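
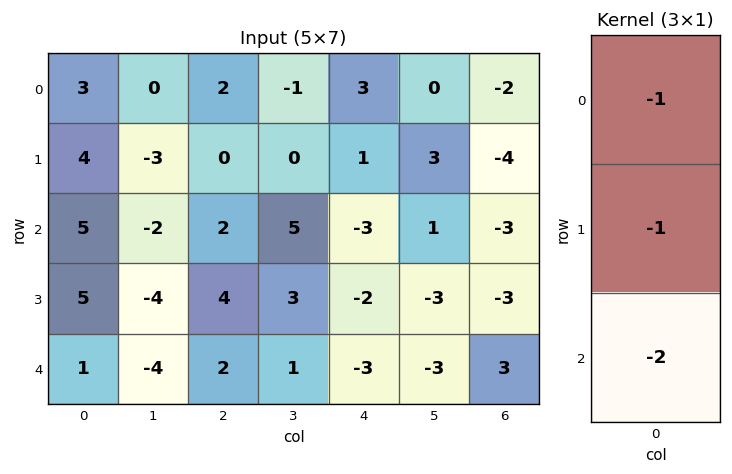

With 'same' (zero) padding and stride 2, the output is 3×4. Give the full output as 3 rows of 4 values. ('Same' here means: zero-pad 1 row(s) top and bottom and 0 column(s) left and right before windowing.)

-11 -2 -5 10
-19 -10 6 13
-6 -6 5 0

Output[0,0]: The receptive field on the zero-padded input at this output position is [0 / 3 / 4]. Elementwise product with the kernel and sum: 0·-1 + 3·-1 + 4·-2.
Output[0,1]: The receptive field on the zero-padded input at this output position is [0 / 2 / 0]. Elementwise product with the kernel and sum: 0·-1 + 2·-1 + 0·-2.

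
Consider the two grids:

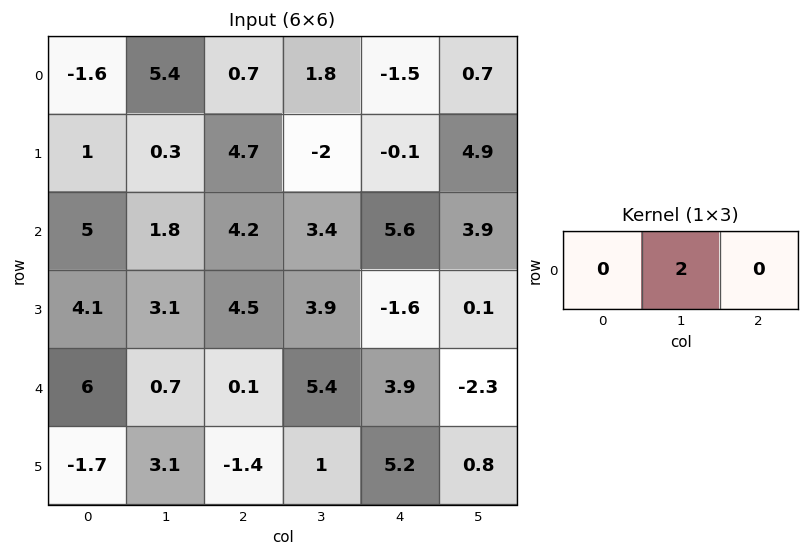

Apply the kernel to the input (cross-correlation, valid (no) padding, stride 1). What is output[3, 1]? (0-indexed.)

The receptive field on the input at this output position is [3.1 4.5 3.9]. Elementwise product with the kernel and sum: 4.5·2.

9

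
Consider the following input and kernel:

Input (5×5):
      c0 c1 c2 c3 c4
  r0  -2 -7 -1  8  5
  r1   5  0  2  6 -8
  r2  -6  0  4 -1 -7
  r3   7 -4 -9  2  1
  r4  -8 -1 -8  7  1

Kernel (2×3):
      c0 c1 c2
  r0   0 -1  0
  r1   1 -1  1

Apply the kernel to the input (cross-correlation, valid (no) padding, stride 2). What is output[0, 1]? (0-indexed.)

The receptive field on the input at this output position is [-1 8 5 / 2 6 -8]. Elementwise product with the kernel and sum: 8·-1 + 2·1 + 6·-1 + -8·1.

-20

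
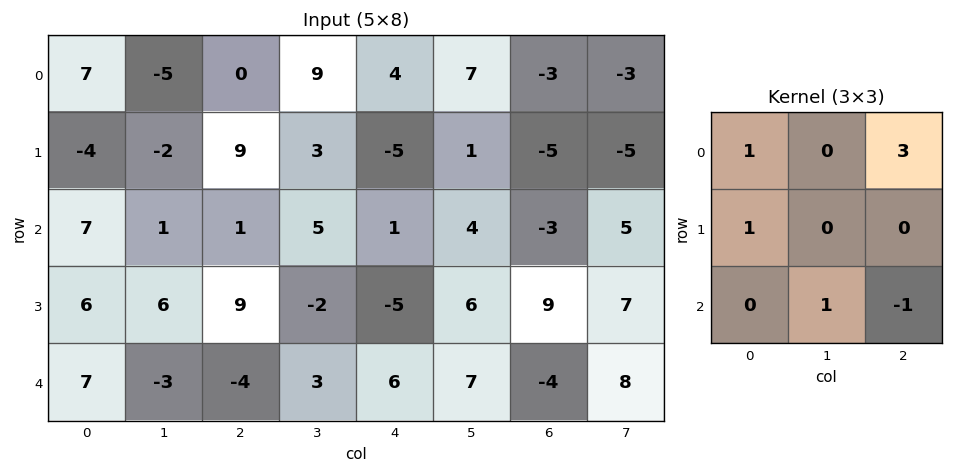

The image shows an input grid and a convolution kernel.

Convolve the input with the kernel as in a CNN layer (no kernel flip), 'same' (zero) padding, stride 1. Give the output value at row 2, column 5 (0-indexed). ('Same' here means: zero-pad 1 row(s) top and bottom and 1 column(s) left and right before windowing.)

-22

The receptive field on the zero-padded input at this output position is [-5 1 -5 / 1 4 -3 / -5 6 9]. Elementwise product with the kernel and sum: -5·1 + -5·3 + 1·1 + 6·1 + 9·-1.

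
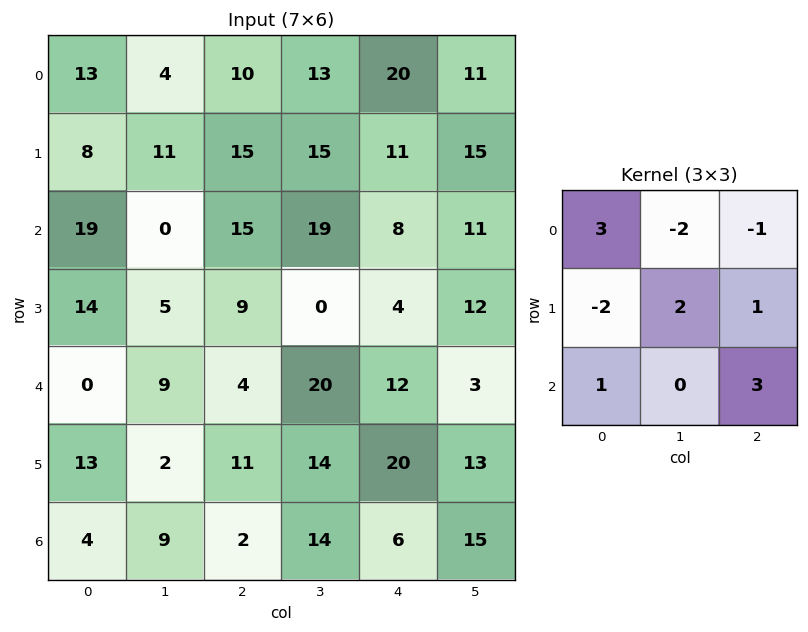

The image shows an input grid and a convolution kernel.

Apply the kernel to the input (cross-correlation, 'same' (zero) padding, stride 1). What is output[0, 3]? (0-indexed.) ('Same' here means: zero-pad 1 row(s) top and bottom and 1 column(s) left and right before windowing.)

74

The receptive field on the zero-padded input at this output position is [0 0 0 / 10 13 20 / 15 15 11]. Elementwise product with the kernel and sum: 0·3 + 0·-2 + 0·-1 + 10·-2 + 13·2 + 20·1 + 15·1 + 11·3.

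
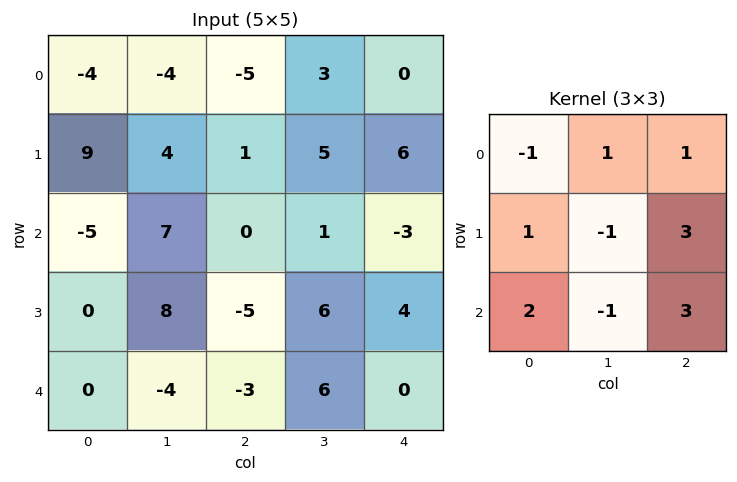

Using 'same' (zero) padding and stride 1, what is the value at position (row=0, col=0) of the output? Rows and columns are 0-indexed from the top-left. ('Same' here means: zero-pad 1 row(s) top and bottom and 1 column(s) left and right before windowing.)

-5

The receptive field on the zero-padded input at this output position is [0 0 0 / 0 -4 -4 / 0 9 4]. Elementwise product with the kernel and sum: 0·-1 + 0·1 + 0·1 + 0·1 + -4·-1 + -4·3 + 0·2 + 9·-1 + 4·3.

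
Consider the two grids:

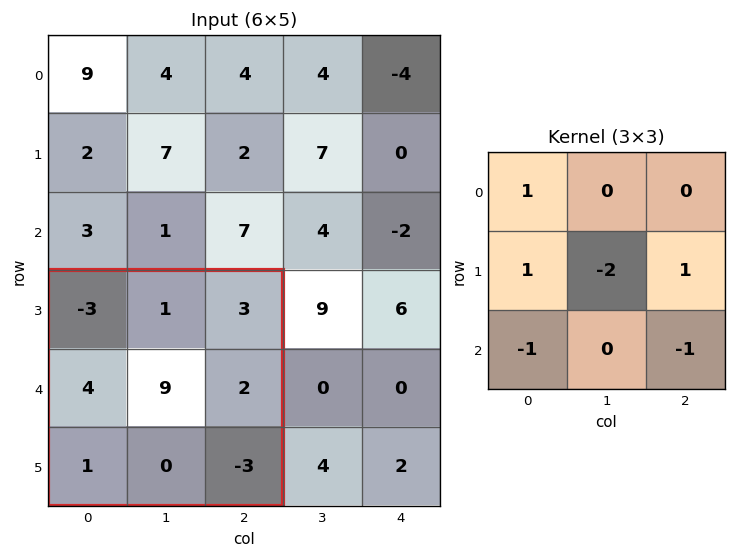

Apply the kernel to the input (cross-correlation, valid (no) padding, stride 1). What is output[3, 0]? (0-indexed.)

The receptive field on the input at this output position is [-3 1 3 / 4 9 2 / 1 0 -3]. Elementwise product with the kernel and sum: -3·1 + 4·1 + 9·-2 + 2·1 + 1·-1 + -3·-1.

-13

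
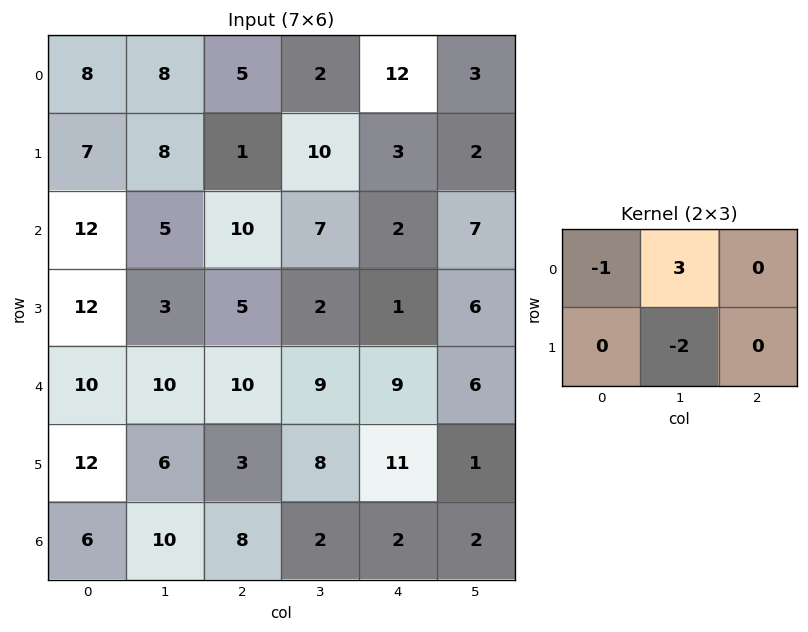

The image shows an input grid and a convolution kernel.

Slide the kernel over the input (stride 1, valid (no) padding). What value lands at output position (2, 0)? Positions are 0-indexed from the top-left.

The receptive field on the input at this output position is [12 5 10 / 12 3 5]. Elementwise product with the kernel and sum: 12·-1 + 5·3 + 3·-2.

-3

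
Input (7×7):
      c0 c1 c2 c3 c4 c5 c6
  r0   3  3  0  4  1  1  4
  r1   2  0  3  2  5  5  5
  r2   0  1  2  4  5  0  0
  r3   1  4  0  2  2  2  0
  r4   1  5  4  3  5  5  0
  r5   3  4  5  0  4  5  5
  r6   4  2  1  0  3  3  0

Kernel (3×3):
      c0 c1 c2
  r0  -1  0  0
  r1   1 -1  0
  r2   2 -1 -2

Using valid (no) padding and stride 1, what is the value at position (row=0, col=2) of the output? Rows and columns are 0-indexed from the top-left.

-9

The receptive field on the input at this output position is [0 4 1 / 3 2 5 / 2 4 5]. Elementwise product with the kernel and sum: 0·-1 + 3·1 + 2·-1 + 2·2 + 4·-1 + 5·-2.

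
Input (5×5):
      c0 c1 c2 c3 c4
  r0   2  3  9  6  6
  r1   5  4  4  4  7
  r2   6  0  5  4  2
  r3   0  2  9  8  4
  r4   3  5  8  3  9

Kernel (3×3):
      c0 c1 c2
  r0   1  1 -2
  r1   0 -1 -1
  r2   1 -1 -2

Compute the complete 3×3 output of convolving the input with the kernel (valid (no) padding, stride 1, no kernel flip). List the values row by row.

-25 -21 -11
-24 -32 -19
-33 -29 -20

Output[0,0]: The receptive field on the input at this output position is [2 3 9 / 5 4 4 / 6 0 5]. Elementwise product with the kernel and sum: 2·1 + 3·1 + 9·-2 + 4·-1 + 4·-1 + 6·1 + 0·-1 + 5·-2.
Output[0,1]: The receptive field on the input at this output position is [3 9 6 / 4 4 4 / 0 5 4]. Elementwise product with the kernel and sum: 3·1 + 9·1 + 6·-2 + 4·-1 + 4·-1 + 0·1 + 5·-1 + 4·-2.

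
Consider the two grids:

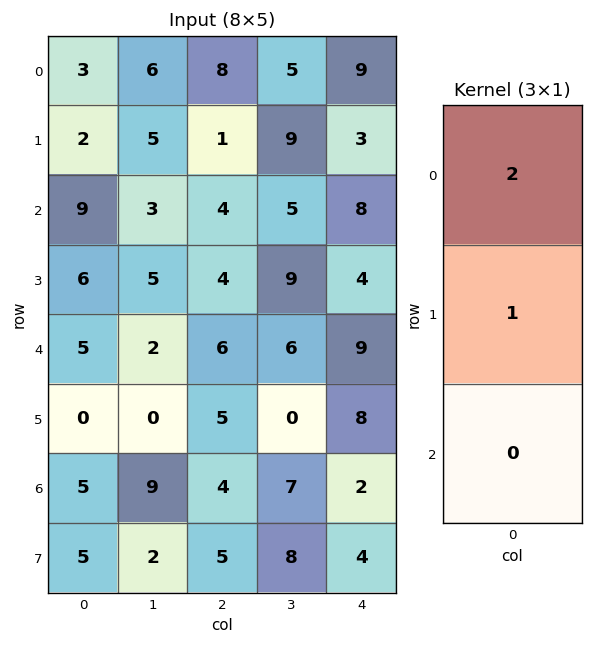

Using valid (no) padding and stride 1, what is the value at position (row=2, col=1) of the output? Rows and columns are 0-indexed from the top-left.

The receptive field on the input at this output position is [3 / 5 / 2]. Elementwise product with the kernel and sum: 3·2 + 5·1.

11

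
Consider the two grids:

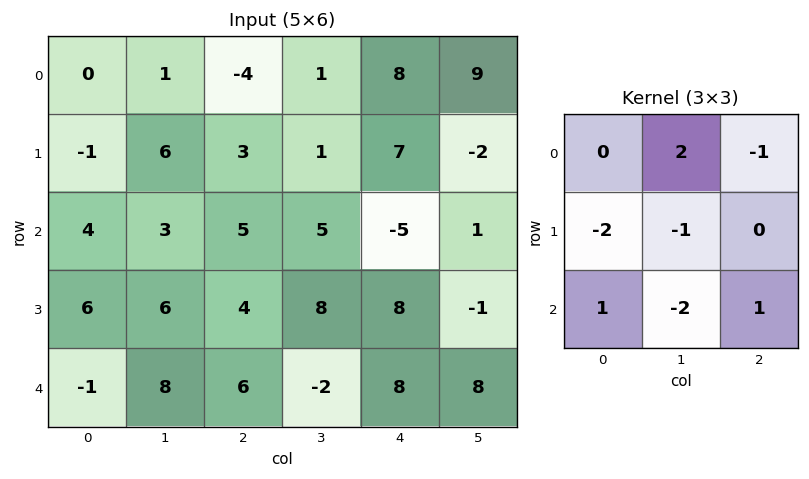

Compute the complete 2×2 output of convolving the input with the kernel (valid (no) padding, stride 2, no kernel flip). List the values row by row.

5 -23
-28 17

Output[0,0]: The receptive field on the input at this output position is [0 1 -4 / -1 6 3 / 4 3 5]. Elementwise product with the kernel and sum: 1·2 + -4·-1 + -1·-2 + 6·-1 + 4·1 + 3·-2 + 5·1.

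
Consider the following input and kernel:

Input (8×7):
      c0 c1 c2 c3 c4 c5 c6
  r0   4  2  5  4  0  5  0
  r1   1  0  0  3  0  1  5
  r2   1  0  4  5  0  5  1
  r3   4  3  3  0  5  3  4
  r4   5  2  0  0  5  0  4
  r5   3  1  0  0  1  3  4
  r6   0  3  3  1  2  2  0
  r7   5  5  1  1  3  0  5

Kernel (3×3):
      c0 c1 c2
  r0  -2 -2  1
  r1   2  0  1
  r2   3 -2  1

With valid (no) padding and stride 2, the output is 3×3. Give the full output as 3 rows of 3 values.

Output[0,0]: The receptive field on the input at this output position is [4 2 5 / 1 0 0 / 1 0 4]. Elementwise product with the kernel and sum: 4·-2 + 2·-2 + 5·1 + 1·2 + 0·1 + 1·3 + 0·-2 + 4·1.

2 -16 -14
24 -2 24
-11 15 2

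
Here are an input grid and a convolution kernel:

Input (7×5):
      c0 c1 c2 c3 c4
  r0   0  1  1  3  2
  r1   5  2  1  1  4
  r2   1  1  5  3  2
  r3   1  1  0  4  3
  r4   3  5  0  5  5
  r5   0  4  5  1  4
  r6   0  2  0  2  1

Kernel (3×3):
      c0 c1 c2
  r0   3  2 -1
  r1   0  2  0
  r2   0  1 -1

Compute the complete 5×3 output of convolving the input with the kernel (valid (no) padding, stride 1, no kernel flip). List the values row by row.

Output[0,0]: The receptive field on the input at this output position is [0 1 1 / 5 2 1 / 1 1 5]. Elementwise product with the kernel and sum: 0·3 + 1·2 + 1·-1 + 2·2 + 1·1 + 5·-1.

1 6 10
21 13 8
7 5 27
14 3 12
29 18 8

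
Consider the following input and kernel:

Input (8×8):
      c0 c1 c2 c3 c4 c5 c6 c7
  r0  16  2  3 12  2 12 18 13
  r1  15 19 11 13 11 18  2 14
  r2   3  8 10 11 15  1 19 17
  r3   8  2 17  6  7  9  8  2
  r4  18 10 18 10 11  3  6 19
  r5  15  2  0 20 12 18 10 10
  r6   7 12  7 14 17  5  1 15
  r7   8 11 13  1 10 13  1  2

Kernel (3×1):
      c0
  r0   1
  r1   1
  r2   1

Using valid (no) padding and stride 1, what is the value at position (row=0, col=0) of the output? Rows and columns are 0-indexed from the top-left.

34

The receptive field on the input at this output position is [16 / 15 / 3]. Elementwise product with the kernel and sum: 16·1 + 15·1 + 3·1.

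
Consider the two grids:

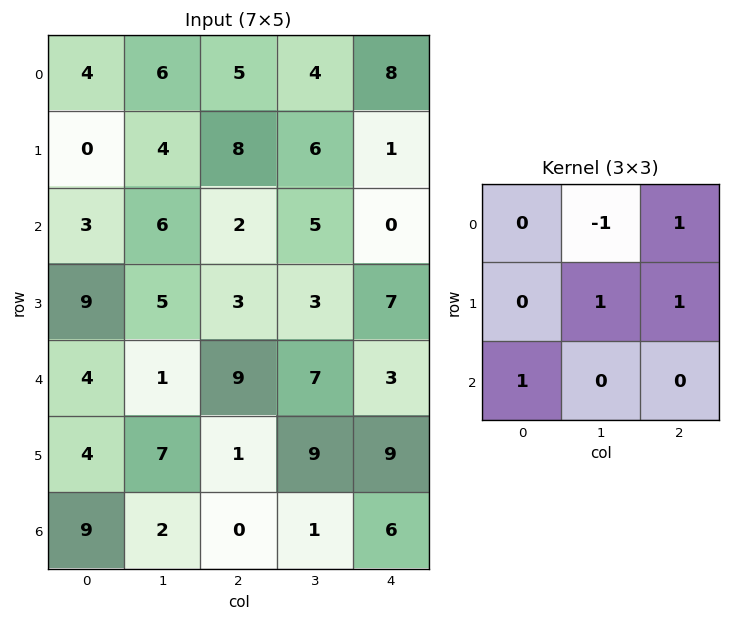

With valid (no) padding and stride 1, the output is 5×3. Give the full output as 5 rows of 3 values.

Output[0,0]: The receptive field on the input at this output position is [4 6 5 / 0 4 8 / 3 6 2]. Elementwise product with the kernel and sum: 6·-1 + 5·1 + 4·1 + 8·1 + 3·1.

14 19 13
21 10 3
8 10 14
12 23 15
25 10 14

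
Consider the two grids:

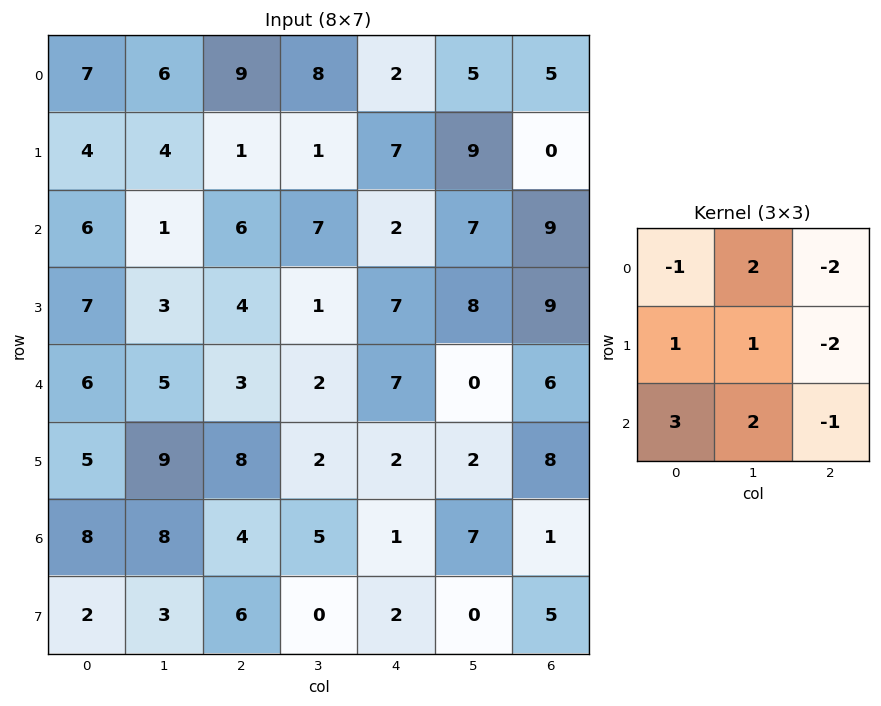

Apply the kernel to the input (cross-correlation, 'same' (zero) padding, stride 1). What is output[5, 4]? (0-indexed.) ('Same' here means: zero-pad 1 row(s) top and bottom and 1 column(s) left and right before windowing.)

The receptive field on the zero-padded input at this output position is [2 7 0 / 2 2 2 / 5 1 7]. Elementwise product with the kernel and sum: 2·-1 + 7·2 + 0·-2 + 2·1 + 2·1 + 2·-2 + 5·3 + 1·2 + 7·-1.

22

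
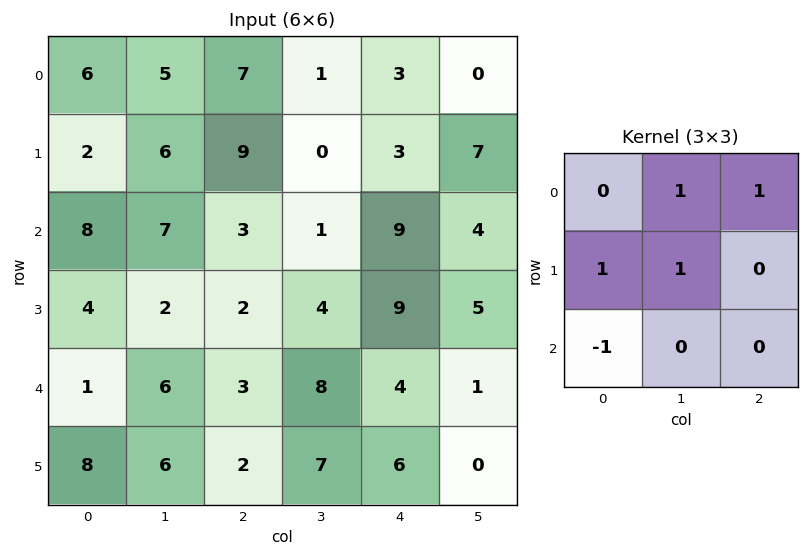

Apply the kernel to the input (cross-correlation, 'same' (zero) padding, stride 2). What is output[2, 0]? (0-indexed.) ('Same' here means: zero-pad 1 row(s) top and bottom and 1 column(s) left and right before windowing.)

7

The receptive field on the zero-padded input at this output position is [0 4 2 / 0 1 6 / 0 8 6]. Elementwise product with the kernel and sum: 4·1 + 2·1 + 0·1 + 1·1 + 0·-1.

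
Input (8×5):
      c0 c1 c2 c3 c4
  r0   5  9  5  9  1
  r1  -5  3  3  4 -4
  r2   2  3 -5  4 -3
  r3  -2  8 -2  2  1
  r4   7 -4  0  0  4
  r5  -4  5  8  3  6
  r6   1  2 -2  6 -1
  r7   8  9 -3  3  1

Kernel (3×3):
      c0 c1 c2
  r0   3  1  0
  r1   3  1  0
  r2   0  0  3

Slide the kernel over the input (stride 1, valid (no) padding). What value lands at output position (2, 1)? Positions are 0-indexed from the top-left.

The receptive field on the input at this output position is [3 -5 4 / 8 -2 2 / -4 0 0]. Elementwise product with the kernel and sum: 3·3 + -5·1 + 8·3 + -2·1 + 0·3.

26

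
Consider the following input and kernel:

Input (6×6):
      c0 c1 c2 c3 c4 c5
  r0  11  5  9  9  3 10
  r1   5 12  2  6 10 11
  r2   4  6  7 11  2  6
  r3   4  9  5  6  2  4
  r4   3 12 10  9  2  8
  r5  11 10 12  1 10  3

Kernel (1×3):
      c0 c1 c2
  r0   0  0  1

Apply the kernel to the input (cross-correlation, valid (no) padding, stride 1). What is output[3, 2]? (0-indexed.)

2

The receptive field on the input at this output position is [5 6 2]. Elementwise product with the kernel and sum: 2·1.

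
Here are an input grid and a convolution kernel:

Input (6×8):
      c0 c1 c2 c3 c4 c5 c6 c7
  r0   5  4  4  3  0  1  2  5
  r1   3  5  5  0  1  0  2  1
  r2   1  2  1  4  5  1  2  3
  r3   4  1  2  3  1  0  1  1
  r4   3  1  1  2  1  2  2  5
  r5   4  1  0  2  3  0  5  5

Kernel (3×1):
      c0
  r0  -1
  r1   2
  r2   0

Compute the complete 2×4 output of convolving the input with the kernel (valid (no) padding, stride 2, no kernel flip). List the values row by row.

1 6 2 2
7 3 -3 0

Output[0,0]: The receptive field on the input at this output position is [5 / 3 / 1]. Elementwise product with the kernel and sum: 5·-1 + 3·2.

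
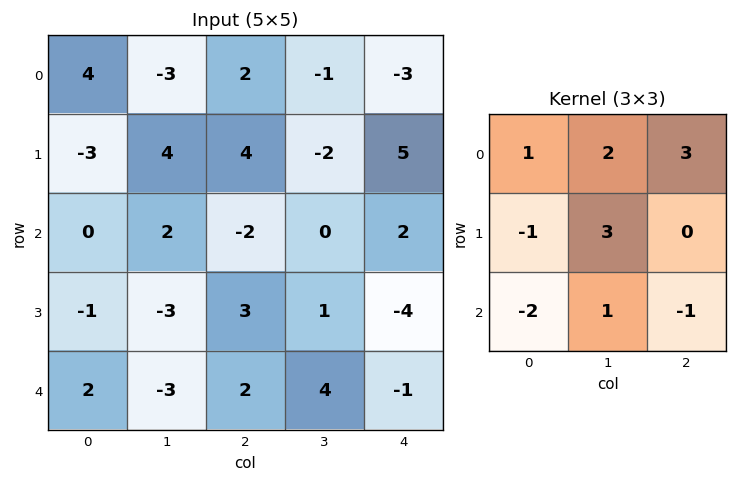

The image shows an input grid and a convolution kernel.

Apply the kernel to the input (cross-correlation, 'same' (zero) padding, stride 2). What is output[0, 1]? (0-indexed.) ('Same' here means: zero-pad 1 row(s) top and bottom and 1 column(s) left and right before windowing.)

7

The receptive field on the zero-padded input at this output position is [0 0 0 / -3 2 -1 / 4 4 -2]. Elementwise product with the kernel and sum: 0·1 + 0·2 + 0·3 + -3·-1 + 2·3 + 4·-2 + 4·1 + -2·-1.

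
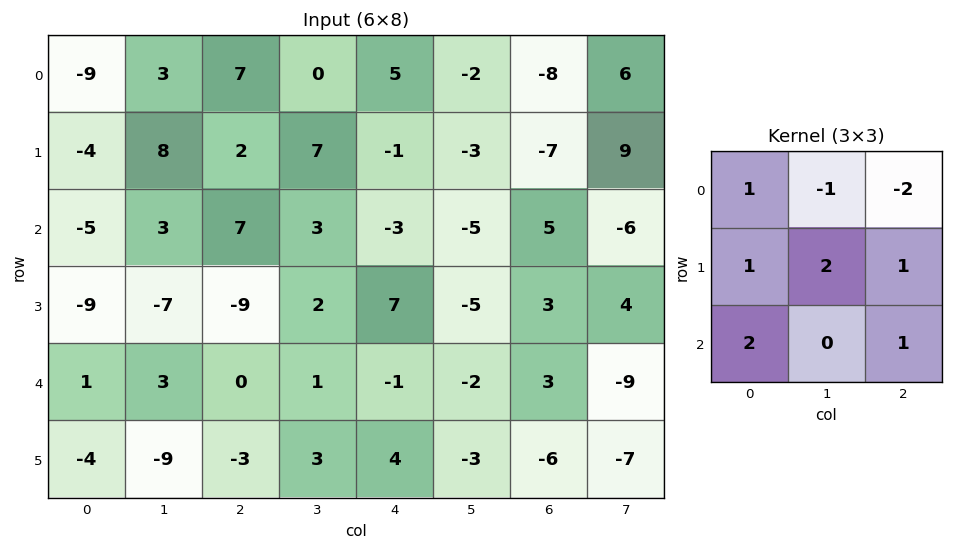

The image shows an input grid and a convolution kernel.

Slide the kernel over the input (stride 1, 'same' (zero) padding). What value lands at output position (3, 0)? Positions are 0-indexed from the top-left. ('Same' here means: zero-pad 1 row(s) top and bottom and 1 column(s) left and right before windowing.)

The receptive field on the zero-padded input at this output position is [0 -5 3 / 0 -9 -7 / 0 1 3]. Elementwise product with the kernel and sum: 0·1 + -5·-1 + 3·-2 + 0·1 + -9·2 + -7·1 + 0·2 + 3·1.

-23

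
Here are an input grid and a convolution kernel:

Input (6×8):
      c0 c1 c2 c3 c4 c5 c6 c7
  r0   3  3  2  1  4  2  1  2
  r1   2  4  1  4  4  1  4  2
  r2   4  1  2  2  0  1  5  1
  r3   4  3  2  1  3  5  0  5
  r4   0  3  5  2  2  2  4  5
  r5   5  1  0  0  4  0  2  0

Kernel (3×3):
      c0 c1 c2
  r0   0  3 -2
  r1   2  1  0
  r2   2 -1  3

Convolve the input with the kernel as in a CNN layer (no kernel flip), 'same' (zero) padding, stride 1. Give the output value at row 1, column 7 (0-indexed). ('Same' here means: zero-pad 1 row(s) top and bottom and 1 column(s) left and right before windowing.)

The receptive field on the zero-padded input at this output position is [1 2 0 / 4 2 0 / 5 1 0]. Elementwise product with the kernel and sum: 2·3 + 0·-2 + 4·2 + 2·1 + 5·2 + 1·-1 + 0·3.

25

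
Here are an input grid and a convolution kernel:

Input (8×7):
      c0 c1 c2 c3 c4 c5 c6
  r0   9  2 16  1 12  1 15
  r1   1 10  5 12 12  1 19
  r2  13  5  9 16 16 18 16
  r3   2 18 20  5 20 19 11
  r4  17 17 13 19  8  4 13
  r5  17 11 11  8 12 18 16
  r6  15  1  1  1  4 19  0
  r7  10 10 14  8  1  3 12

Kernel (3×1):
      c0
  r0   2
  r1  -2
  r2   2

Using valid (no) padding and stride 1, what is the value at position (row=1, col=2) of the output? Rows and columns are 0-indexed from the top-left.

32

The receptive field on the input at this output position is [5 / 9 / 20]. Elementwise product with the kernel and sum: 5·2 + 9·-2 + 20·2.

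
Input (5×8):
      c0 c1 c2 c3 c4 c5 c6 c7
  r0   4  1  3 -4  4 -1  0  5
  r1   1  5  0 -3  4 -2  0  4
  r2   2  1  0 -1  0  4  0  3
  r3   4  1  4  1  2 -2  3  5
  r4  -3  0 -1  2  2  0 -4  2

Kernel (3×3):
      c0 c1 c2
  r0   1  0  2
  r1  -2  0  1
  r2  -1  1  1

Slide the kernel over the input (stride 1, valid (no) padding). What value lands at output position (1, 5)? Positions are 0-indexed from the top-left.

11

The receptive field on the input at this output position is [-2 0 4 / 4 0 3 / -2 3 5]. Elementwise product with the kernel and sum: -2·1 + 4·2 + 4·-2 + 3·1 + -2·-1 + 3·1 + 5·1.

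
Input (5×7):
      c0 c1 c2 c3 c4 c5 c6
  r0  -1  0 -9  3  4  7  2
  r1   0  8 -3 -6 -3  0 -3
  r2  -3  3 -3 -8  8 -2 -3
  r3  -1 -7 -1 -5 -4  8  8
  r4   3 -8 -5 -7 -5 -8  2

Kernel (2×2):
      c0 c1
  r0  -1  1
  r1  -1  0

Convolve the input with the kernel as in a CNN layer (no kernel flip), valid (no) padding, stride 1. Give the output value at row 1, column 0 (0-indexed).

The receptive field on the input at this output position is [0 8 / -3 3]. Elementwise product with the kernel and sum: 0·-1 + 8·1 + -3·-1.

11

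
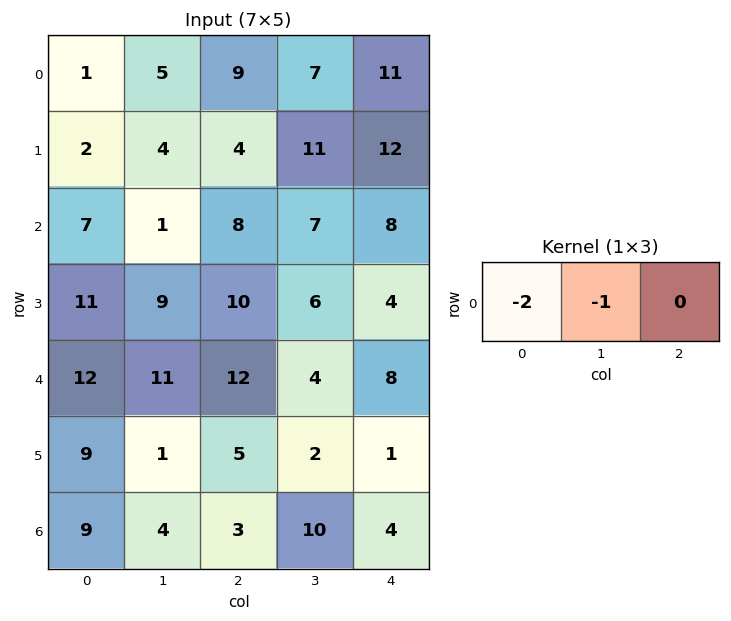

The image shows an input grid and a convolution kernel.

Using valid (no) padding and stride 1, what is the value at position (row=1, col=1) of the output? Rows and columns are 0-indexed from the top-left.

-12

The receptive field on the input at this output position is [4 4 11]. Elementwise product with the kernel and sum: 4·-2 + 4·-1.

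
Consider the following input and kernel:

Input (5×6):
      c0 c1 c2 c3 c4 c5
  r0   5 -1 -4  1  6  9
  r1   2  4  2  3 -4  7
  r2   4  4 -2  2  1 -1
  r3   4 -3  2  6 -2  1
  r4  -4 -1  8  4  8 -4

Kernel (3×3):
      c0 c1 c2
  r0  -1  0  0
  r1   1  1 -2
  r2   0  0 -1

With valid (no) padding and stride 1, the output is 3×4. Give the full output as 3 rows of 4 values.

-1 -1 16 -15
8 -12 -2 1
-15 -21 6 4

Output[0,0]: The receptive field on the input at this output position is [5 -1 -4 / 2 4 2 / 4 4 -2]. Elementwise product with the kernel and sum: 5·-1 + 2·1 + 4·1 + 2·-2 + -2·-1.
Output[0,1]: The receptive field on the input at this output position is [-1 -4 1 / 4 2 3 / 4 -2 2]. Elementwise product with the kernel and sum: -1·-1 + 4·1 + 2·1 + 3·-2 + 2·-1.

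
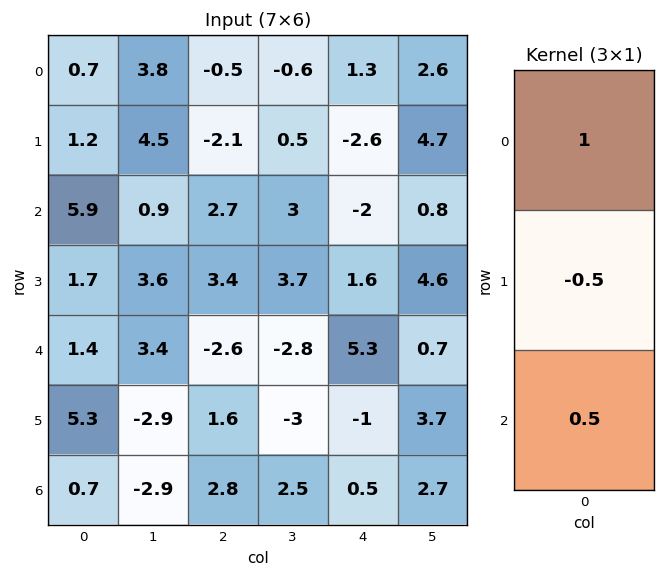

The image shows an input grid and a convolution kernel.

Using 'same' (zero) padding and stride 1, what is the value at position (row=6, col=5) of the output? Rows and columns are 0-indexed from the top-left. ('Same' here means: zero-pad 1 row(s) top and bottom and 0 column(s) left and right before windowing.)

The receptive field on the zero-padded input at this output position is [3.7 / 2.7 / 0]. Elementwise product with the kernel and sum: 3.7·1 + 2.7·-0.5 + 0·0.5.

2.35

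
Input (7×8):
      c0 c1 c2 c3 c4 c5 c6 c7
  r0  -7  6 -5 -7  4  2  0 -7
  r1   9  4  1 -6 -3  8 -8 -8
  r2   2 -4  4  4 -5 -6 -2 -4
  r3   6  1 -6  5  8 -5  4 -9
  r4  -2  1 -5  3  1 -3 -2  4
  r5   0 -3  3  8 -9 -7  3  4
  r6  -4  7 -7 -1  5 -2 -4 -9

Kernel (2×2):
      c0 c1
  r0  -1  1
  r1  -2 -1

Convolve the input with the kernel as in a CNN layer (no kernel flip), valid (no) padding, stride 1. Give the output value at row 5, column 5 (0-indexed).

18

The receptive field on the input at this output position is [-7 3 / -2 -4]. Elementwise product with the kernel and sum: -7·-1 + 3·1 + -2·-2 + -4·-1.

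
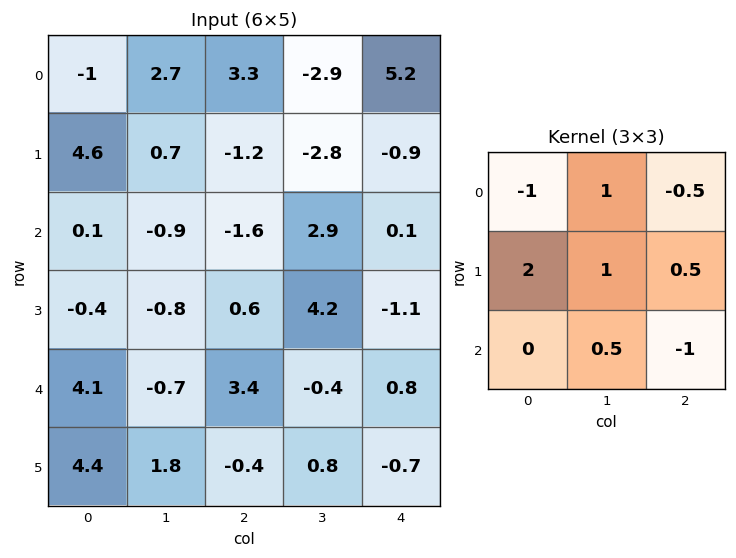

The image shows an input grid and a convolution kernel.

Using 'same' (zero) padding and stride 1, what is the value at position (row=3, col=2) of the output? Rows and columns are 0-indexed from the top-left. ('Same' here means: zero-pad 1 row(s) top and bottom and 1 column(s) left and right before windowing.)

The receptive field on the zero-padded input at this output position is [-0.9 -1.6 2.9 / -0.8 0.6 4.2 / -0.7 3.4 -0.4]. Elementwise product with the kernel and sum: -0.9·-1 + -1.6·1 + 2.9·-0.5 + -0.8·2 + 0.6·1 + 4.2·0.5 + 3.4·0.5 + -0.4·-1.

1.05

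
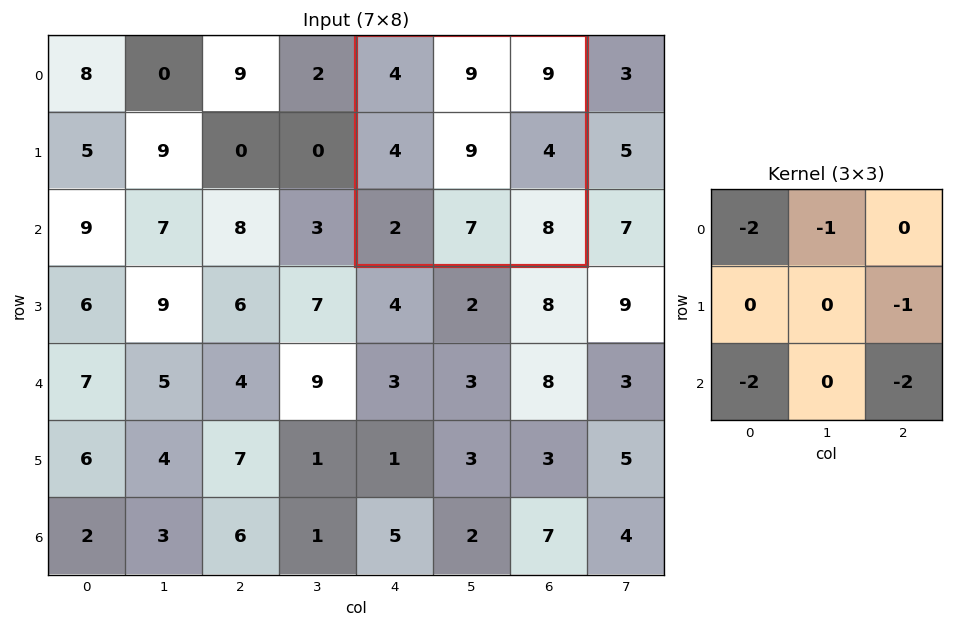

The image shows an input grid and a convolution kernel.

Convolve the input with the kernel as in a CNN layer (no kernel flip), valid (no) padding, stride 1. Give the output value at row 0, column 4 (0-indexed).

The receptive field on the input at this output position is [4 9 9 / 4 9 4 / 2 7 8]. Elementwise product with the kernel and sum: 4·-2 + 9·-1 + 4·-1 + 2·-2 + 8·-2.

-41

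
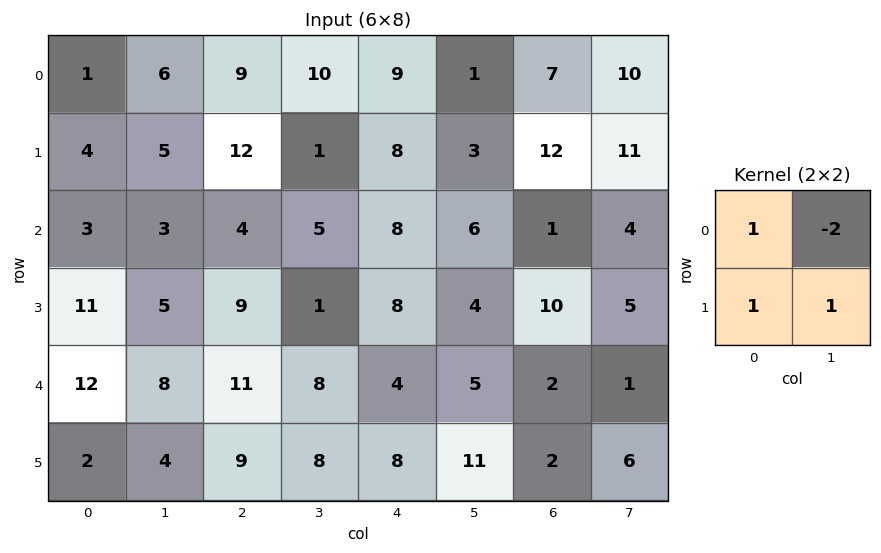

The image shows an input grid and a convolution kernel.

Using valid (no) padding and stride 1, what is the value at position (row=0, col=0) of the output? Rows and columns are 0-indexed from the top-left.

The receptive field on the input at this output position is [1 6 / 4 5]. Elementwise product with the kernel and sum: 1·1 + 6·-2 + 4·1 + 5·1.

-2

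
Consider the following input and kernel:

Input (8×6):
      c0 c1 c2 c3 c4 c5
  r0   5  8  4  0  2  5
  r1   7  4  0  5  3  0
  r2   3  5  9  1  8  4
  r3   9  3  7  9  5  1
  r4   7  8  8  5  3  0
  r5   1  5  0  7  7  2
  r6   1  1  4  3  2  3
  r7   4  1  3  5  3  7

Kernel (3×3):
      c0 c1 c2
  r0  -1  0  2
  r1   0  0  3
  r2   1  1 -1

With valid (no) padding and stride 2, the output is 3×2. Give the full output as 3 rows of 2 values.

Output[0,0]: The receptive field on the input at this output position is [5 8 4 / 7 4 0 / 3 5 9]. Elementwise product with the kernel and sum: 5·-1 + 4·2 + 0·3 + 3·1 + 5·1 + 9·-1.

2 11
43 32
7 24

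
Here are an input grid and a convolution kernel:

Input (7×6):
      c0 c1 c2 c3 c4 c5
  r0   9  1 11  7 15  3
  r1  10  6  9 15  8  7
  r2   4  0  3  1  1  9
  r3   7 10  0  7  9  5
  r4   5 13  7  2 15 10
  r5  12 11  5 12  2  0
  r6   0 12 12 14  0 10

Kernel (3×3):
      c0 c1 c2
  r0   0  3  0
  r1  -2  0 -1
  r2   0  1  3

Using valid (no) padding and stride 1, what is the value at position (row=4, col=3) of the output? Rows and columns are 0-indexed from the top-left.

51

The receptive field on the input at this output position is [2 15 10 / 12 2 0 / 14 0 10]. Elementwise product with the kernel and sum: 15·3 + 12·-2 + 0·-1 + 0·1 + 10·3.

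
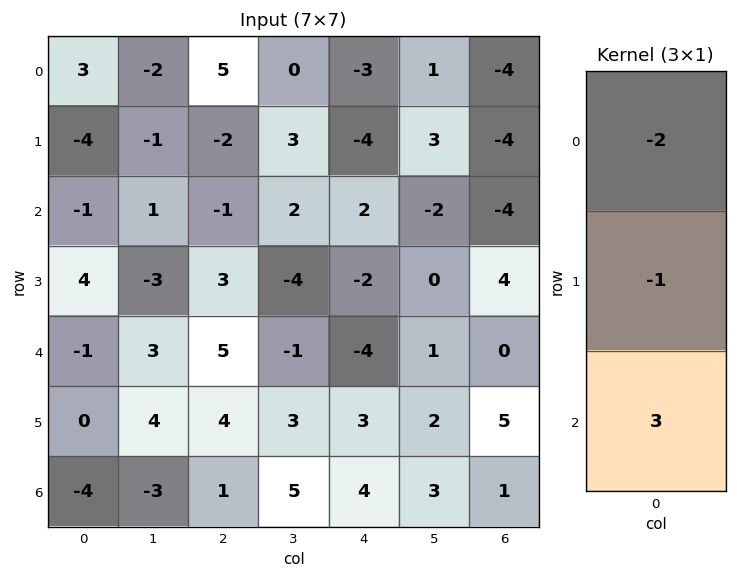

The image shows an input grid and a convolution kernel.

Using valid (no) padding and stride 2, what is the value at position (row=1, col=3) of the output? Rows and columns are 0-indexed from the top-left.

4

The receptive field on the input at this output position is [-4 / 4 / 0]. Elementwise product with the kernel and sum: -4·-2 + 4·-1 + 0·3.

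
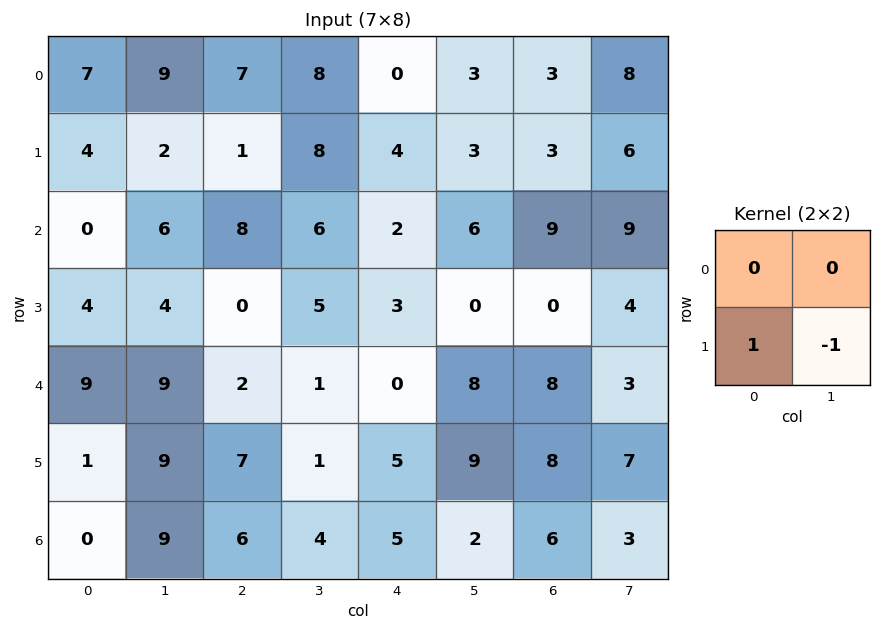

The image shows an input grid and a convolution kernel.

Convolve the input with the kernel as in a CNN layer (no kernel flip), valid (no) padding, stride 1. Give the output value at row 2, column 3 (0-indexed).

The receptive field on the input at this output position is [6 2 / 5 3]. Elementwise product with the kernel and sum: 5·1 + 3·-1.

2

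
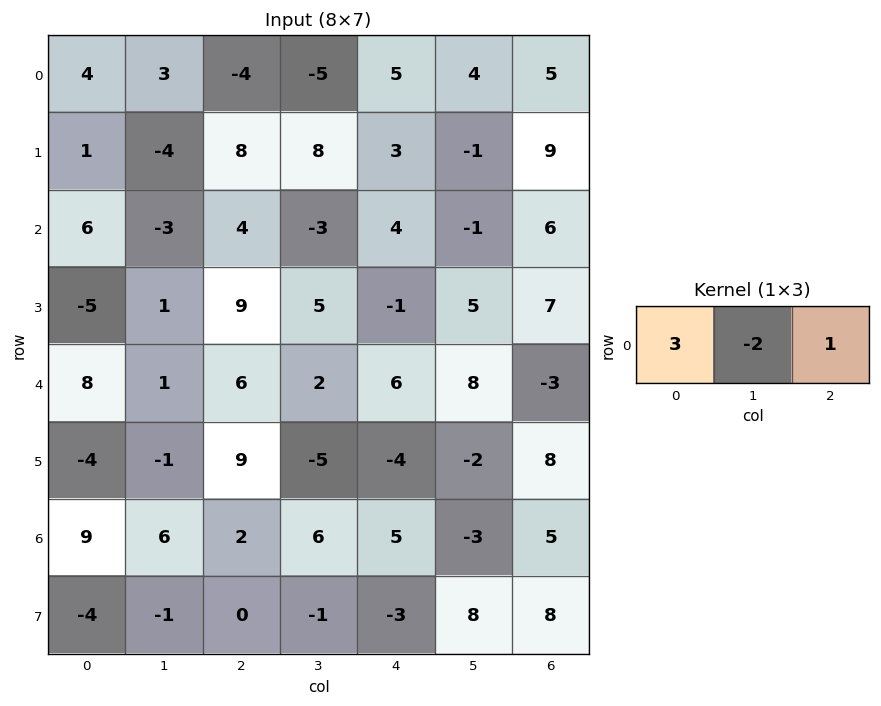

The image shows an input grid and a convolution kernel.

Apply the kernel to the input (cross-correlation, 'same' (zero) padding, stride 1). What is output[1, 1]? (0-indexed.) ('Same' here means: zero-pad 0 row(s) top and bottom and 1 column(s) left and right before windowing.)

The receptive field on the zero-padded input at this output position is [1 -4 8]. Elementwise product with the kernel and sum: 1·3 + -4·-2 + 8·1.

19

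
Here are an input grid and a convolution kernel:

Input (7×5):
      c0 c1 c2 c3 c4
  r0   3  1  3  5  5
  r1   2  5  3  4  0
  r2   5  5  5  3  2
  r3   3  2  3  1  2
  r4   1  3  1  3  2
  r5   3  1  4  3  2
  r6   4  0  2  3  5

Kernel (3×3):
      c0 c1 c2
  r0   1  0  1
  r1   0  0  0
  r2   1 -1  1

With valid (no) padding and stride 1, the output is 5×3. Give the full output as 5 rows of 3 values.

11 9 12
9 9 7
9 13 7
12 3 8
8 7 7

Output[0,0]: The receptive field on the input at this output position is [3 1 3 / 2 5 3 / 5 5 5]. Elementwise product with the kernel and sum: 3·1 + 3·1 + 5·1 + 5·-1 + 5·1.
Output[0,1]: The receptive field on the input at this output position is [1 3 5 / 5 3 4 / 5 5 3]. Elementwise product with the kernel and sum: 1·1 + 5·1 + 5·1 + 5·-1 + 3·1.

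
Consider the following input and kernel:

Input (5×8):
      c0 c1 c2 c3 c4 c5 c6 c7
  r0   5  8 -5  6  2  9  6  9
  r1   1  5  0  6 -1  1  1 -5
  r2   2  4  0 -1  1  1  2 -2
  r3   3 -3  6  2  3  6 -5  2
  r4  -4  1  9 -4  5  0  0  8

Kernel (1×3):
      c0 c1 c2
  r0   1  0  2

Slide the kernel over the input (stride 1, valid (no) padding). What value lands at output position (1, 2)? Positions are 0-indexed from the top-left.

-2

The receptive field on the input at this output position is [0 6 -1]. Elementwise product with the kernel and sum: 0·1 + -1·2.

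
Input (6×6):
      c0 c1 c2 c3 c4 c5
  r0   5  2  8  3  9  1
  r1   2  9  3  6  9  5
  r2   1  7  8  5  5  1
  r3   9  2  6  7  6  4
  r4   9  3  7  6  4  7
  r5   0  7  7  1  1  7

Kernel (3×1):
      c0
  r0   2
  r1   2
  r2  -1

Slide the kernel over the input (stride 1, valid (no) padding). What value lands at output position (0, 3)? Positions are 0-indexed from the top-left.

13

The receptive field on the input at this output position is [3 / 6 / 5]. Elementwise product with the kernel and sum: 3·2 + 6·2 + 5·-1.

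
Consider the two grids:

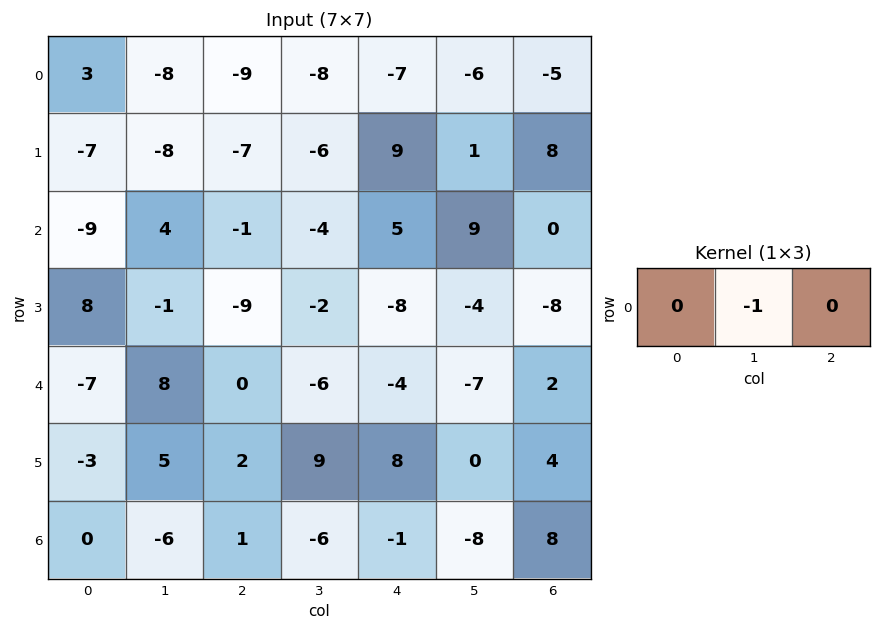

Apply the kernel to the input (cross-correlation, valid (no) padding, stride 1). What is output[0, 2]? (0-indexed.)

The receptive field on the input at this output position is [-9 -8 -7]. Elementwise product with the kernel and sum: -8·-1.

8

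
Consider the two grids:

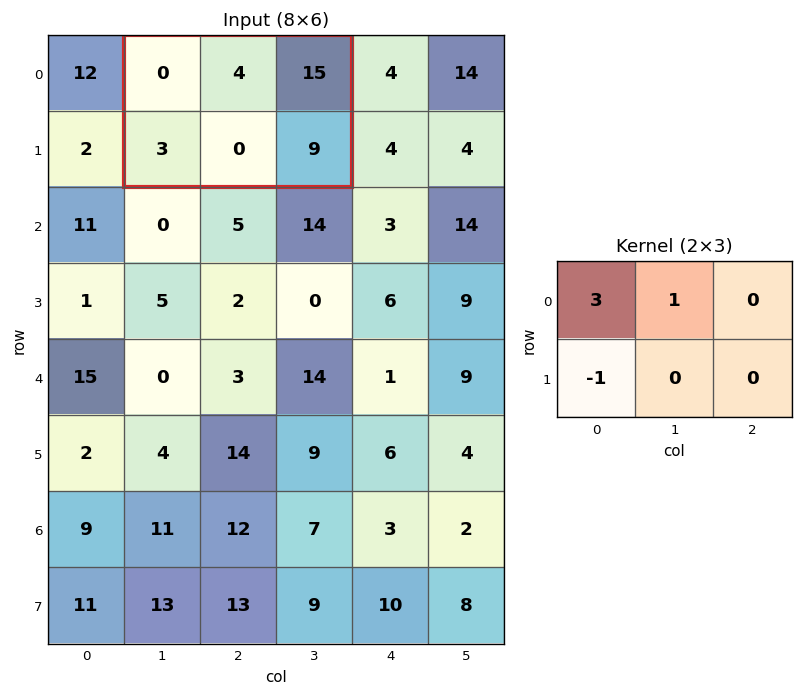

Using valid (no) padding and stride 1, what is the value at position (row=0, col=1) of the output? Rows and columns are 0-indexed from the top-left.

1

The receptive field on the input at this output position is [0 4 15 / 3 0 9]. Elementwise product with the kernel and sum: 0·3 + 4·1 + 3·-1.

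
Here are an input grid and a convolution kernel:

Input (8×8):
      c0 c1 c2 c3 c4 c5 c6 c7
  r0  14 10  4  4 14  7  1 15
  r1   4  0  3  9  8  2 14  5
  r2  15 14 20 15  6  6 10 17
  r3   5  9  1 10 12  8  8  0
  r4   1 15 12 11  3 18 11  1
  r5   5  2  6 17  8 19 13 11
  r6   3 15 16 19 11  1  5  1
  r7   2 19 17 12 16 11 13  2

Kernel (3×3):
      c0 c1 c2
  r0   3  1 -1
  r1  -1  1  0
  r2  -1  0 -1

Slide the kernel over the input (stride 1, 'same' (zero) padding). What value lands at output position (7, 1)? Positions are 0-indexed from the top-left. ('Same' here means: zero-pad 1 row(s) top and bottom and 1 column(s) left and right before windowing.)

25

The receptive field on the zero-padded input at this output position is [3 15 16 / 2 19 17 / 0 0 0]. Elementwise product with the kernel and sum: 3·3 + 15·1 + 16·-1 + 2·-1 + 19·1 + 0·-1 + 0·-1.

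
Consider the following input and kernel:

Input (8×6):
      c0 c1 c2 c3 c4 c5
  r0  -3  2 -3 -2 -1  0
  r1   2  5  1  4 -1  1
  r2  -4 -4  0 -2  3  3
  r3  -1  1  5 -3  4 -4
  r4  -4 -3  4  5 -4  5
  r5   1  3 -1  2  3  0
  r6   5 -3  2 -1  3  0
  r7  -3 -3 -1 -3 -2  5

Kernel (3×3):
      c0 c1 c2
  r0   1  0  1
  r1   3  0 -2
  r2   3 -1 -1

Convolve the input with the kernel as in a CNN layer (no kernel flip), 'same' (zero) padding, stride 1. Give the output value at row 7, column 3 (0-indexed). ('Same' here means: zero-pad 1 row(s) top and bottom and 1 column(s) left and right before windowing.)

The receptive field on the zero-padded input at this output position is [2 -1 3 / -1 -3 -2 / 0 0 0]. Elementwise product with the kernel and sum: 2·1 + 3·1 + -1·3 + -2·-2 + 0·3 + 0·-1 + 0·-1.

6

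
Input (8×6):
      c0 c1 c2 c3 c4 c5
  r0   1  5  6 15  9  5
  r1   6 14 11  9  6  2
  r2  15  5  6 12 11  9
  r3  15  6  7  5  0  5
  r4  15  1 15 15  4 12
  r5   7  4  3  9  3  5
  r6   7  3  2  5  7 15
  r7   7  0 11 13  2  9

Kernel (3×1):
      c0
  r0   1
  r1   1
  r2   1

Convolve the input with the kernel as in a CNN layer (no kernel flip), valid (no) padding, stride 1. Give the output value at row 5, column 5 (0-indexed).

29

The receptive field on the input at this output position is [5 / 15 / 9]. Elementwise product with the kernel and sum: 5·1 + 15·1 + 9·1.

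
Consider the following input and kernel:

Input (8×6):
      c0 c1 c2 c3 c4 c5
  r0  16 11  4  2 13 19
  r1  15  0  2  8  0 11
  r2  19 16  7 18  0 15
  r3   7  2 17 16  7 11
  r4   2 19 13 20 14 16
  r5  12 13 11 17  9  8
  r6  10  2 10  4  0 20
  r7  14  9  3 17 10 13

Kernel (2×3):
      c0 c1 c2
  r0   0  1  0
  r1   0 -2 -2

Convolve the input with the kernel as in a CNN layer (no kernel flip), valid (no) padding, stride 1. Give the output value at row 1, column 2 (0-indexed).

-28

The receptive field on the input at this output position is [2 8 0 / 7 18 0]. Elementwise product with the kernel and sum: 8·1 + 18·-2 + 0·-2.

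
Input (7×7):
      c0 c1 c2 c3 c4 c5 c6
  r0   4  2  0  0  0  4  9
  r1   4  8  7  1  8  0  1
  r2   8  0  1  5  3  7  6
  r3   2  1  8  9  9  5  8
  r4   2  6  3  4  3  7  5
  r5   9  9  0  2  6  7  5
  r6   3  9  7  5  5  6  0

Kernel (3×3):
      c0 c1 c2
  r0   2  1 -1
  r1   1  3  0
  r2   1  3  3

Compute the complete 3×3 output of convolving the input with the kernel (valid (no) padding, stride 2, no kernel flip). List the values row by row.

Output[0,0]: The receptive field on the input at this output position is [4 2 0 / 4 8 7 / 8 0 1]. Elementwise product with the kernel and sum: 4·2 + 2·1 + 0·-1 + 4·1 + 8·3 + 8·1 + 0·3 + 1·3.

49 35 45
49 63 70
94 50 58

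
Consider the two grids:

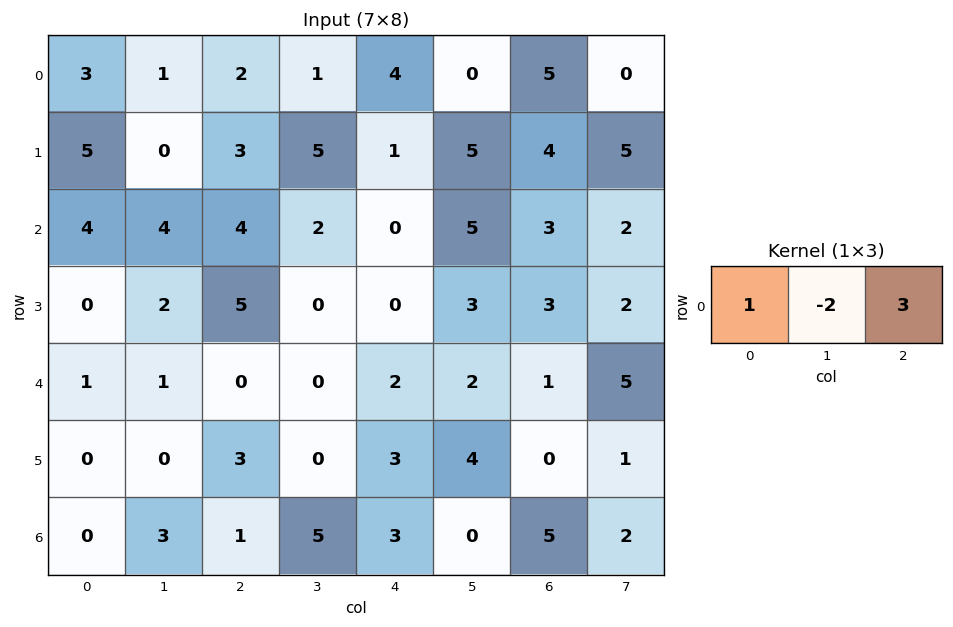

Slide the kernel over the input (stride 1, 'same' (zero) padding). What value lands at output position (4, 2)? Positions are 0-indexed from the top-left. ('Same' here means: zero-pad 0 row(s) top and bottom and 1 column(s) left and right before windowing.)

1

The receptive field on the zero-padded input at this output position is [1 0 0]. Elementwise product with the kernel and sum: 1·1 + 0·-2 + 0·3.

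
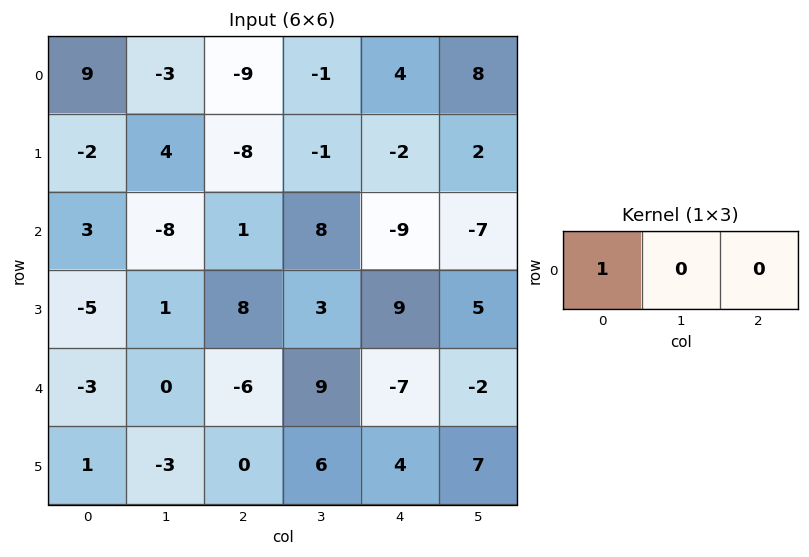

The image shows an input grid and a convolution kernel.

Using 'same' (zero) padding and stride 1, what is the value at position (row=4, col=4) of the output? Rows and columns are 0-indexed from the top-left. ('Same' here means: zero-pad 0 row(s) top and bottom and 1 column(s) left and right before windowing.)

The receptive field on the zero-padded input at this output position is [9 -7 -2]. Elementwise product with the kernel and sum: 9·1.

9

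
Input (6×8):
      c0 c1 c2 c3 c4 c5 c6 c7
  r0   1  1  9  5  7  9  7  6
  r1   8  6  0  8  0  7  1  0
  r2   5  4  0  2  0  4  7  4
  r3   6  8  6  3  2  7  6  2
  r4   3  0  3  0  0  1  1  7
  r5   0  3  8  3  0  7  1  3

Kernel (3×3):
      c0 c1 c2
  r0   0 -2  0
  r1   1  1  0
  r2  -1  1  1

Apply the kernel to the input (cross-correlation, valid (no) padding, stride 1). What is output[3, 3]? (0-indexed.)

0

The receptive field on the input at this output position is [3 2 7 / 0 0 1 / 3 0 7]. Elementwise product with the kernel and sum: 2·-2 + 0·1 + 0·1 + 3·-1 + 0·1 + 7·1.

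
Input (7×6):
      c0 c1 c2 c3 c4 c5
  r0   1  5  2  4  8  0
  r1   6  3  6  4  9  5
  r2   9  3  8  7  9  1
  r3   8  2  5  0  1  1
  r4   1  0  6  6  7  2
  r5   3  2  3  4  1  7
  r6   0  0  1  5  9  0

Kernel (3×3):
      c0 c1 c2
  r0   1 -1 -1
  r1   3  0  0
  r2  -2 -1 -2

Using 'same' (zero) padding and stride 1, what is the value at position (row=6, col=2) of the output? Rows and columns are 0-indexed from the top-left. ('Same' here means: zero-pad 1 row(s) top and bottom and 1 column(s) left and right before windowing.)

The receptive field on the zero-padded input at this output position is [2 3 4 / 0 1 5 / 0 0 0]. Elementwise product with the kernel and sum: 2·1 + 3·-1 + 4·-1 + 0·3 + 0·-2 + 0·-1 + 0·-2.

-5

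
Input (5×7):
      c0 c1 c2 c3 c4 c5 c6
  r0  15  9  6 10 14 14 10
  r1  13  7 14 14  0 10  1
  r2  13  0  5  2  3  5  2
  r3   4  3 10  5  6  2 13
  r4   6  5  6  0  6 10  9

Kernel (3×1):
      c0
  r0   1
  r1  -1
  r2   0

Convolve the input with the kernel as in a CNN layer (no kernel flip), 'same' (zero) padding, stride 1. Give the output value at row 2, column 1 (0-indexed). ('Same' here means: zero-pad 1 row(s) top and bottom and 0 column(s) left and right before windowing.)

The receptive field on the zero-padded input at this output position is [7 / 0 / 3]. Elementwise product with the kernel and sum: 7·1 + 0·-1.

7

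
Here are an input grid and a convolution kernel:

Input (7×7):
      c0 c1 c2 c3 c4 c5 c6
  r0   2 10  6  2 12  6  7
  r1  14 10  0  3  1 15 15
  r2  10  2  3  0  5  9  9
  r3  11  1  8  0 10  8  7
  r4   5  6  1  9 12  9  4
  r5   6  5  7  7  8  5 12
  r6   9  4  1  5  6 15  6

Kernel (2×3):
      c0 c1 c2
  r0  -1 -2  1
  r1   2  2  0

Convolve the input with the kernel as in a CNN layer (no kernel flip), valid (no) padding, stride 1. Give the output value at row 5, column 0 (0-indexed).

17

The receptive field on the input at this output position is [6 5 7 / 9 4 1]. Elementwise product with the kernel and sum: 6·-1 + 5·-2 + 7·1 + 9·2 + 4·2.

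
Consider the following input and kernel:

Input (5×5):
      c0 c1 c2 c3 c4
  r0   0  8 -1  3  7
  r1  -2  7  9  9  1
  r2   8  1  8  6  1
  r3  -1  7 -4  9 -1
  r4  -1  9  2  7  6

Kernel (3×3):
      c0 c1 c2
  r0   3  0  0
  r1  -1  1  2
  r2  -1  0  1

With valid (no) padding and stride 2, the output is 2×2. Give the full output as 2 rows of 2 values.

27 -8
27 39

Output[0,0]: The receptive field on the input at this output position is [0 8 -1 / -2 7 9 / 8 1 8]. Elementwise product with the kernel and sum: 0·3 + -2·-1 + 7·1 + 9·2 + 8·-1 + 8·1.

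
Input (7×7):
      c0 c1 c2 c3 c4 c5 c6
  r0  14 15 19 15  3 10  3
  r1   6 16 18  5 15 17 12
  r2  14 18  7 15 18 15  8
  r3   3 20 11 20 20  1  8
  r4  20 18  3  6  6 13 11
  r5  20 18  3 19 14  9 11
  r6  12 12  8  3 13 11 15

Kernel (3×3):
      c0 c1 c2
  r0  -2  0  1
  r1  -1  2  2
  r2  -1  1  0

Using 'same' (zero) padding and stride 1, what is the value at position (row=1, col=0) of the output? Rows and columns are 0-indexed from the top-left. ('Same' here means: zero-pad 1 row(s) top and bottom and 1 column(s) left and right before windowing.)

The receptive field on the zero-padded input at this output position is [0 14 15 / 0 6 16 / 0 14 18]. Elementwise product with the kernel and sum: 0·-2 + 15·1 + 0·-1 + 6·2 + 16·2 + 0·-1 + 14·1.

73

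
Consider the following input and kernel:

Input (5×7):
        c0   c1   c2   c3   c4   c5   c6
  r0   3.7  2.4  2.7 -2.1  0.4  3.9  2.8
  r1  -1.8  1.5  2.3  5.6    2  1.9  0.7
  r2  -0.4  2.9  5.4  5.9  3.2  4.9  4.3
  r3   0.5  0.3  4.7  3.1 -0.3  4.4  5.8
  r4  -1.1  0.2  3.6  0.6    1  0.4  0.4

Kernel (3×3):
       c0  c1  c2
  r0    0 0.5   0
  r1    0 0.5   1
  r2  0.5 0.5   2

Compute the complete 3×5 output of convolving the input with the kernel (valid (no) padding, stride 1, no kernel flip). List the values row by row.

Output[0,0]: The receptive field on the input at this output position is [3.7 2.4 2.7 / -1.8 1.5 2.3 / -0.4 2.9 5.4]. Elementwise product with the kernel and sum: 2.4·0.5 + 1.5·0.5 + 2.3·1 + -0.4·0.5 + 2.9·0.5 + 5.4·2.
Output[0,1]: The receptive field on the input at this output position is [2.4 2.7 -2.1 / 1.5 2.3 5.6 / 2.9 5.4 5.9]. Elementwise product with the kernel and sum: 2.7·0.5 + 2.3·0.5 + 5.6·1 + 2.9·0.5 + 5.4·0.5 + 5.9·2.

16.3 24.05 15.8 17.45 16.25
17.4 18.45 12.25 17.7 21.35
13.05 11.25 8.3 7.45 11.95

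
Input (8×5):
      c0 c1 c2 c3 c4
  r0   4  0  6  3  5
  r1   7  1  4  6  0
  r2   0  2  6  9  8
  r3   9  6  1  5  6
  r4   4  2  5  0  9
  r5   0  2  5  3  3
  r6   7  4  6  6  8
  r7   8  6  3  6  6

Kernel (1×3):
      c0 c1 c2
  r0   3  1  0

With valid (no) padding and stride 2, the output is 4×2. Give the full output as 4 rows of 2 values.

Output[0,0]: The receptive field on the input at this output position is [4 0 6]. Elementwise product with the kernel and sum: 4·3 + 0·1.

12 21
2 27
14 15
25 24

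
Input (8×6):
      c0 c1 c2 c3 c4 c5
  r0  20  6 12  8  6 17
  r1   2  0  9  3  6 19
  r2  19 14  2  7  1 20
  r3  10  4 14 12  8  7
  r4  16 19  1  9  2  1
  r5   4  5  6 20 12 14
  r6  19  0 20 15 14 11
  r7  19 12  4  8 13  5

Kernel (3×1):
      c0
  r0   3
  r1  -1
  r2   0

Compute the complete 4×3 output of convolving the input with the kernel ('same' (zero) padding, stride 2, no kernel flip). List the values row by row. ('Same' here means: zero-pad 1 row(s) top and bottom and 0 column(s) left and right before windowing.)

-20 -12 -6
-13 25 17
14 41 22
-7 -2 22

Output[0,0]: The receptive field on the zero-padded input at this output position is [0 / 20 / 2]. Elementwise product with the kernel and sum: 0·3 + 20·-1.
Output[0,1]: The receptive field on the zero-padded input at this output position is [0 / 12 / 9]. Elementwise product with the kernel and sum: 0·3 + 12·-1.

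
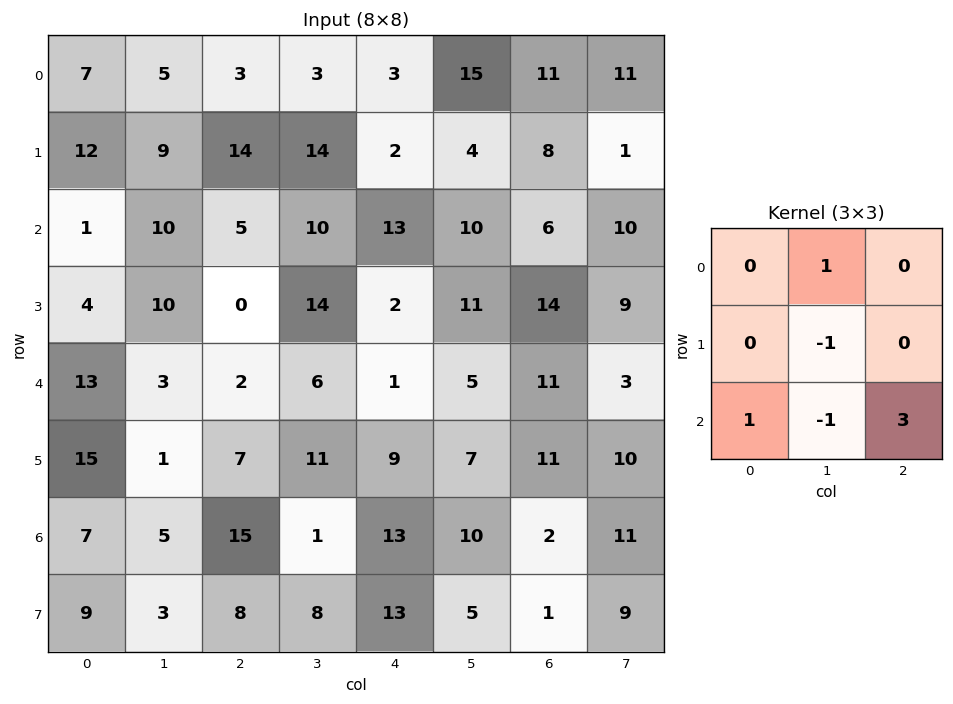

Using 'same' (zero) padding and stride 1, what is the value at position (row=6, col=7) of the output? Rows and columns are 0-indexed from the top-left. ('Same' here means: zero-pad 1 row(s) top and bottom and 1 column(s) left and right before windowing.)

The receptive field on the zero-padded input at this output position is [11 10 0 / 2 11 0 / 1 9 0]. Elementwise product with the kernel and sum: 10·1 + 11·-1 + 1·1 + 9·-1 + 0·3.

-9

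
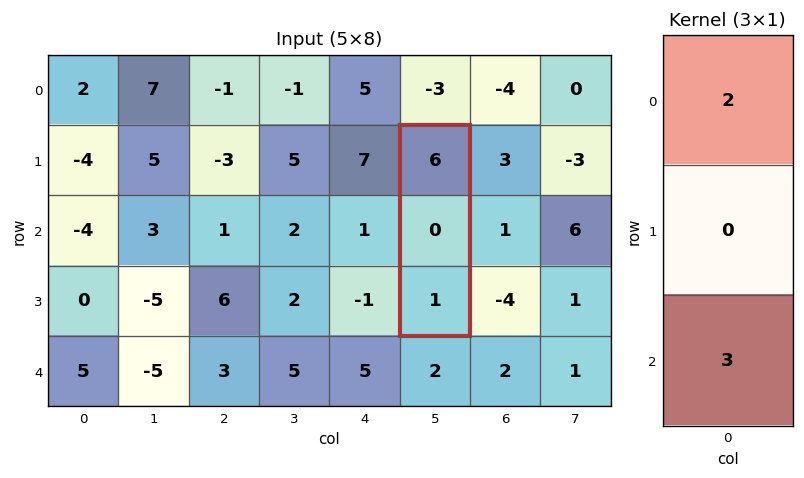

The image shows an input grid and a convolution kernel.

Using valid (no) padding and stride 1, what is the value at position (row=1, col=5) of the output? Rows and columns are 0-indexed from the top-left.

15

The receptive field on the input at this output position is [6 / 0 / 1]. Elementwise product with the kernel and sum: 6·2 + 1·3.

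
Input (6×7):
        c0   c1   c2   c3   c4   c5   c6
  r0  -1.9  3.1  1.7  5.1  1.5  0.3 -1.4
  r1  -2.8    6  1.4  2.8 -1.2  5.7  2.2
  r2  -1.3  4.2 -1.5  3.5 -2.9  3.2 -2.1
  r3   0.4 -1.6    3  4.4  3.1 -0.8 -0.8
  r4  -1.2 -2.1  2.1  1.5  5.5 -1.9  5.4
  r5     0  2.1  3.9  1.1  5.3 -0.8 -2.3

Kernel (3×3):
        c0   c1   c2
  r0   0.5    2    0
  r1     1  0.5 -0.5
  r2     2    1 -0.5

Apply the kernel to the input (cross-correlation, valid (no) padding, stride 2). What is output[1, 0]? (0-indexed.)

The receptive field on the input at this output position is [-1.3 4.2 -1.5 / 0.4 -1.6 3 / -1.2 -2.1 2.1]. Elementwise product with the kernel and sum: -1.3·0.5 + 4.2·2 + 0.4·1 + -1.6·0.5 + 3·-0.5 + -1.2·2 + -2.1·1 + 2.1·-0.5.

0.3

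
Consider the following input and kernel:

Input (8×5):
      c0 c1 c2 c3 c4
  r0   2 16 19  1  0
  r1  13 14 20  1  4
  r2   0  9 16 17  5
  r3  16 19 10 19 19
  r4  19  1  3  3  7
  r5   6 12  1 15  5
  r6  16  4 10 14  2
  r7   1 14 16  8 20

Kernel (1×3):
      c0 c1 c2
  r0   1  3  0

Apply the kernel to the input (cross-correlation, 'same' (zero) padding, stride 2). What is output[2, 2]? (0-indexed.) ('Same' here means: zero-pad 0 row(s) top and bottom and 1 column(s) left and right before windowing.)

24

The receptive field on the zero-padded input at this output position is [3 7 0]. Elementwise product with the kernel and sum: 3·1 + 7·3.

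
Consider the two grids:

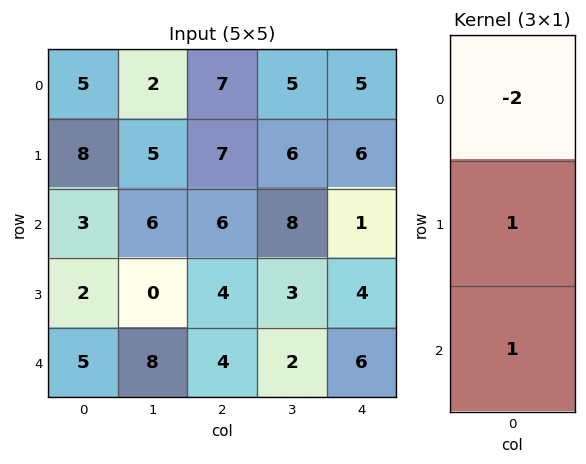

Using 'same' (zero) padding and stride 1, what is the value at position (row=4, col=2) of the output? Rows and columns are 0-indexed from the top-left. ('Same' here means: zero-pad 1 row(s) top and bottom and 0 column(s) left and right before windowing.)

-4

The receptive field on the zero-padded input at this output position is [4 / 4 / 0]. Elementwise product with the kernel and sum: 4·-2 + 4·1 + 0·1.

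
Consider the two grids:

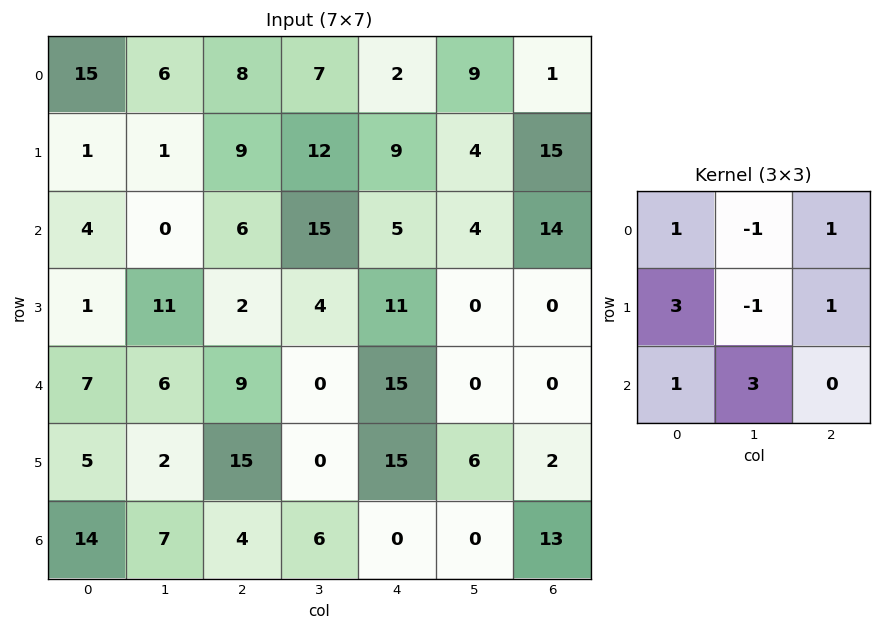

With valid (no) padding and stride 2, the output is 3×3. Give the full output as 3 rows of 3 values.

32 78 49
29 18 63
73 106 56

Output[0,0]: The receptive field on the input at this output position is [15 6 8 / 1 1 9 / 4 0 6]. Elementwise product with the kernel and sum: 15·1 + 6·-1 + 8·1 + 1·3 + 1·-1 + 9·1 + 4·1 + 0·3.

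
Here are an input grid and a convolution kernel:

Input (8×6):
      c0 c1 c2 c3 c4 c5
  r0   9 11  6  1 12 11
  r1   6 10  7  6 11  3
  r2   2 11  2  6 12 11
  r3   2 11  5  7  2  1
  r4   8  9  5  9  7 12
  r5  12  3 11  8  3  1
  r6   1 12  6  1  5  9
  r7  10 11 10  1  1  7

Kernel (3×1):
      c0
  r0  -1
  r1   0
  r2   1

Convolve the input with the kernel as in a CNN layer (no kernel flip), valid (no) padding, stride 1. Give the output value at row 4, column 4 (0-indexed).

-2

The receptive field on the input at this output position is [7 / 3 / 5]. Elementwise product with the kernel and sum: 7·-1 + 5·1.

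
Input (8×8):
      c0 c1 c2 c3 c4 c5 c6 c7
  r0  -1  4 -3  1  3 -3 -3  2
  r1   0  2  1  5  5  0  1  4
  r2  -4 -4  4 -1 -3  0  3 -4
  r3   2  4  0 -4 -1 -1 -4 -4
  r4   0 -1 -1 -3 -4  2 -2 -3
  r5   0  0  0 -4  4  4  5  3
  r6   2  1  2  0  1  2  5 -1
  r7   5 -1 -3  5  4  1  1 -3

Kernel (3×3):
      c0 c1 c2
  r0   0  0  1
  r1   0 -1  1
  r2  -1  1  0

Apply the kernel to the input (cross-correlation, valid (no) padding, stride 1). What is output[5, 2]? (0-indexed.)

The receptive field on the input at this output position is [0 -4 4 / 2 0 1 / -3 5 4]. Elementwise product with the kernel and sum: 4·1 + 0·-1 + 1·1 + -3·-1 + 5·1.

13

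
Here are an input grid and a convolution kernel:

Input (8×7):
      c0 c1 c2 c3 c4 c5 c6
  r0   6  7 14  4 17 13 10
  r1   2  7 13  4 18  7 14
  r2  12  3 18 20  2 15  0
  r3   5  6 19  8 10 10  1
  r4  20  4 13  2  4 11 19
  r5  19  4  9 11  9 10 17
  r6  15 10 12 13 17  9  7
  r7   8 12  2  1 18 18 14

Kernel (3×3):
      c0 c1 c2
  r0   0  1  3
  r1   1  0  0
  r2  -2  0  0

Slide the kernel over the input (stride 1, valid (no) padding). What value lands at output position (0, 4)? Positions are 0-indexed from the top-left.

57

The receptive field on the input at this output position is [17 13 10 / 18 7 14 / 2 15 0]. Elementwise product with the kernel and sum: 13·1 + 10·3 + 18·1 + 2·-2.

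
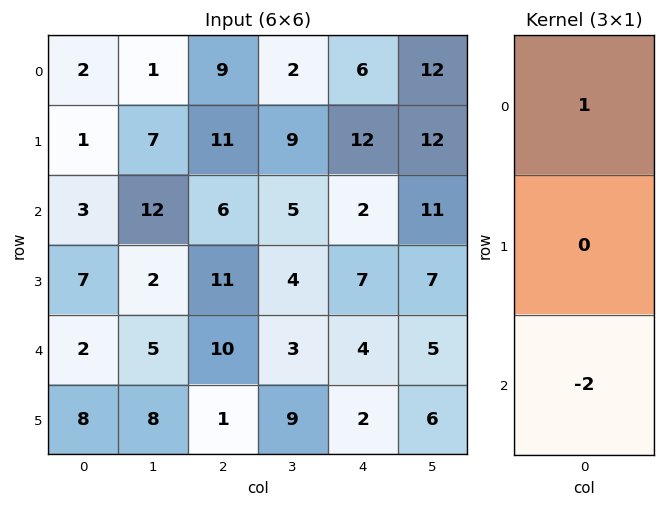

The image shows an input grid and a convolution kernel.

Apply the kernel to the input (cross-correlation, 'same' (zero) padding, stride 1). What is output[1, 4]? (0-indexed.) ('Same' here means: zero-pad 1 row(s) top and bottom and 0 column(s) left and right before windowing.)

The receptive field on the zero-padded input at this output position is [6 / 12 / 2]. Elementwise product with the kernel and sum: 6·1 + 2·-2.

2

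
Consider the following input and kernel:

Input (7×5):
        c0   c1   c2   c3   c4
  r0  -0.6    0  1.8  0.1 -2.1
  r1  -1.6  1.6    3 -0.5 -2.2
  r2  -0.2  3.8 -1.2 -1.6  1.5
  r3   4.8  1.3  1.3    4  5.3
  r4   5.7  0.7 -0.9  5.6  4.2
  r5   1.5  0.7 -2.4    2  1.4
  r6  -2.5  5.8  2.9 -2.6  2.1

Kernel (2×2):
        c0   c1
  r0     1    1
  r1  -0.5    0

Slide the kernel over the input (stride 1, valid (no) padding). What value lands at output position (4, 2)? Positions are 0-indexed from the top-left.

5.9

The receptive field on the input at this output position is [-0.9 5.6 / -2.4 2]. Elementwise product with the kernel and sum: -0.9·1 + 5.6·1 + -2.4·-0.5.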